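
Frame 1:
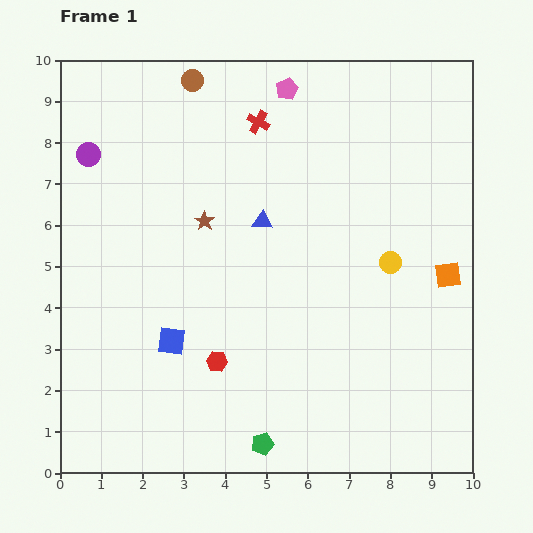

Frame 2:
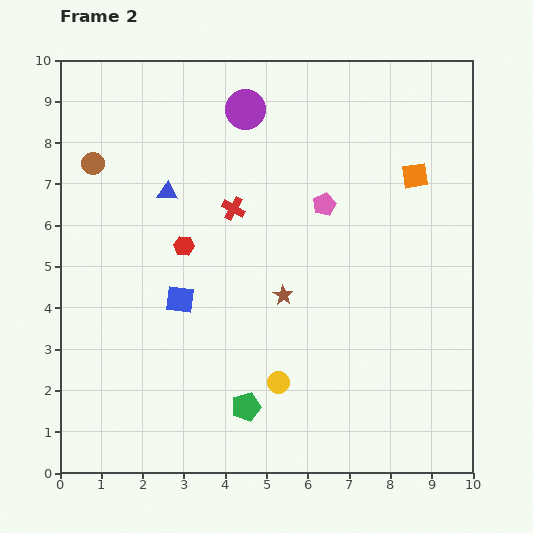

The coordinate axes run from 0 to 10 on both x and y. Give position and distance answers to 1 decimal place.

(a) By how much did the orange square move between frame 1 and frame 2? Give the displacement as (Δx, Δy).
(-0.8, 2.4)

The orange square was at (9.4, 4.8) in frame 1 and (8.6, 7.2) in frame 2.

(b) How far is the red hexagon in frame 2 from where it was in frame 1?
2.9

The red hexagon moved from (3.8, 2.7) to (3.0, 5.5), a distance of √(0.8² + 2.8²) ≈ 2.9.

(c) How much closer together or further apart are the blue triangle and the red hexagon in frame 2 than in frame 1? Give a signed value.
-2.2

Distance in frame 1: 3.6. Distance in frame 2: 1.4.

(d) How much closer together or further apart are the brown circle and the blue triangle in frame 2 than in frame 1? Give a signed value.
-1.9

Distance in frame 1: 3.8. Distance in frame 2: 1.9.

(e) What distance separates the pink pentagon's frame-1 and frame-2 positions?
2.9

The pink pentagon moved from (5.5, 9.3) to (6.4, 6.5), a distance of √(0.9² + 2.8²) ≈ 2.9.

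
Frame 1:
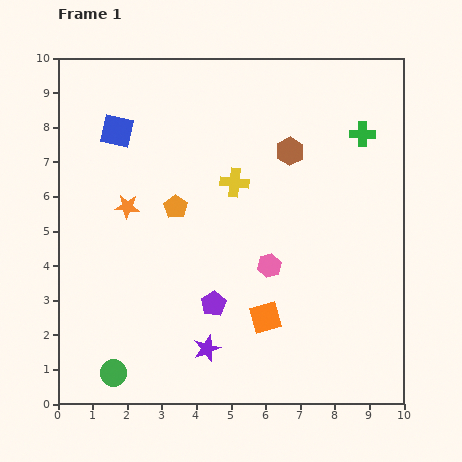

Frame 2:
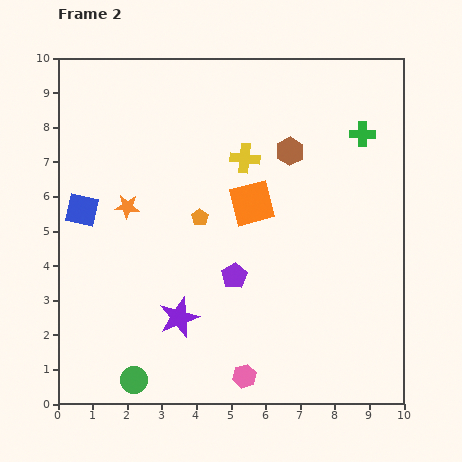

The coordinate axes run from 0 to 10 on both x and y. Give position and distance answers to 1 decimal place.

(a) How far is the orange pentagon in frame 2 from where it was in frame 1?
0.8

The orange pentagon moved from (3.4, 5.7) to (4.1, 5.4), a distance of √(0.7² + 0.3²) ≈ 0.8.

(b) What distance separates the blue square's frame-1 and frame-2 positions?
2.5

The blue square moved from (1.7, 7.9) to (0.7, 5.6), a distance of √(1.0² + 2.3²) ≈ 2.5.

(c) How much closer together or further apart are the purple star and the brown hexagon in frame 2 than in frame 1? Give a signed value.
-0.4

Distance in frame 1: 6.2. Distance in frame 2: 5.8.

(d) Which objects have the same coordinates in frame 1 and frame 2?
the green cross, the orange star, the brown hexagon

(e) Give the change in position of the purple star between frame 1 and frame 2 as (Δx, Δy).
(-0.8, 0.9)

The purple star was at (4.3, 1.6) in frame 1 and (3.5, 2.5) in frame 2.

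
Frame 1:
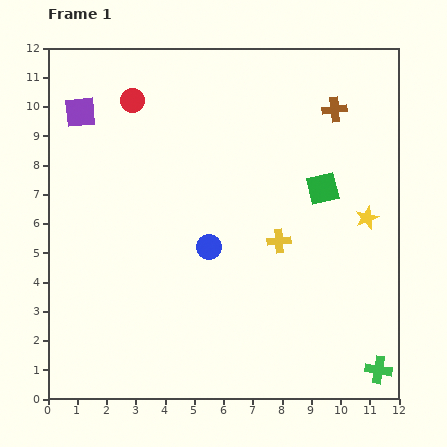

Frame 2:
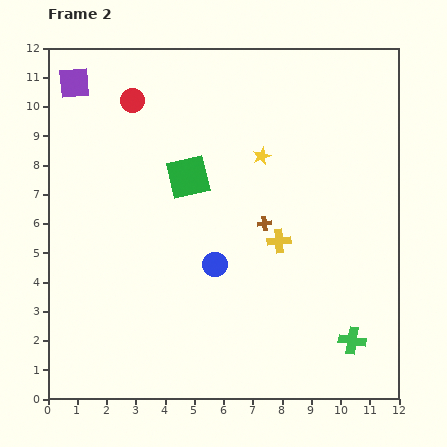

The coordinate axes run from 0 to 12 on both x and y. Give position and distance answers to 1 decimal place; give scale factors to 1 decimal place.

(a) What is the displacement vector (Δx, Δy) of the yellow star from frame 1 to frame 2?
(-3.6, 2.1)

The yellow star was at (10.9, 6.2) in frame 1 and (7.3, 8.3) in frame 2.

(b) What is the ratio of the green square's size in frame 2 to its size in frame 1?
1.3×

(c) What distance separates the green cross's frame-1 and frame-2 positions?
1.3

The green cross moved from (11.3, 1.0) to (10.4, 2.0), a distance of √(0.9² + 1.0²) ≈ 1.3.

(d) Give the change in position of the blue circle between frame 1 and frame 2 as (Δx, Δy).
(0.2, -0.6)

The blue circle was at (5.5, 5.2) in frame 1 and (5.7, 4.6) in frame 2.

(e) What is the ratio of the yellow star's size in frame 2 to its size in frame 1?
0.8×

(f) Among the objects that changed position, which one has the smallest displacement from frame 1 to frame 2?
the blue circle

(moved 0.6)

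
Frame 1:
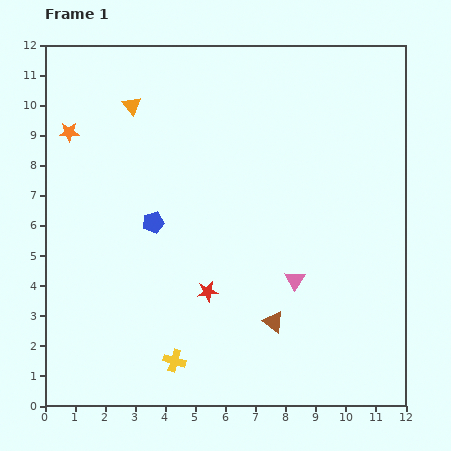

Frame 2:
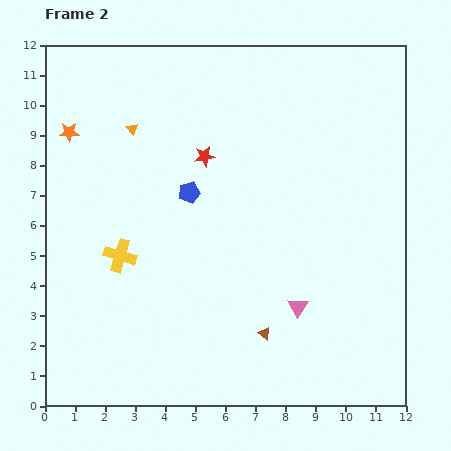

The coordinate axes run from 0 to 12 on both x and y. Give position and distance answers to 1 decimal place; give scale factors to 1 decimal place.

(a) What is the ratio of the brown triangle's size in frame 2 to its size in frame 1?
0.6×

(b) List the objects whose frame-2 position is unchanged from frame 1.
the orange star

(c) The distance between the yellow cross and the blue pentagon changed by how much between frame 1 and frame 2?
-1.6

Distance in frame 1: 4.7. Distance in frame 2: 3.1.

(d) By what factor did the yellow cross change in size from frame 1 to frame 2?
1.5×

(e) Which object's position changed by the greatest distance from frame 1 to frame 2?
the red star

(moved 4.5; next 3.9)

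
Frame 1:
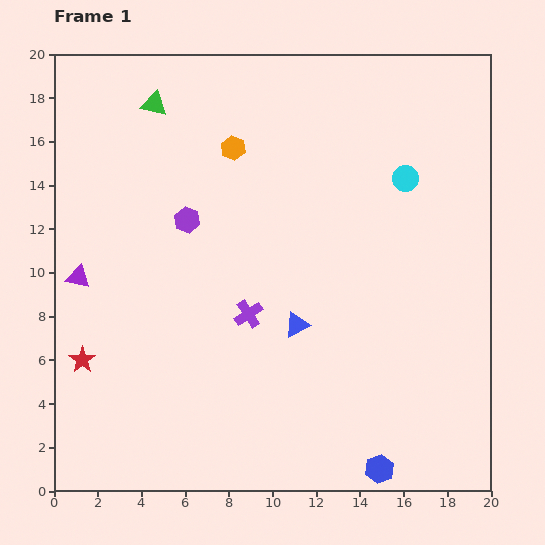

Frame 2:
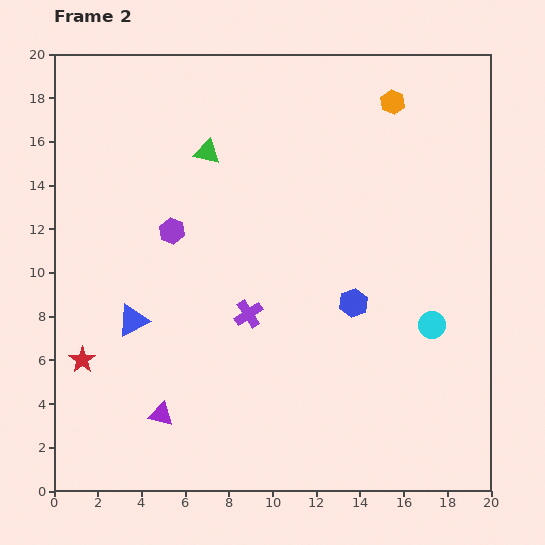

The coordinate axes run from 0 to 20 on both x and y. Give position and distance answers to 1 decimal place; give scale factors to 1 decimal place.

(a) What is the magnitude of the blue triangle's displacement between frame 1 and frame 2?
7.5

The blue triangle moved from (11.1, 7.6) to (3.6, 7.8), a distance of √(7.5² + 0.2²) ≈ 7.5.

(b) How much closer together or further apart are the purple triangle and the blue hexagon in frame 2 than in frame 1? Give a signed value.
-6.2

Distance in frame 1: 16.4. Distance in frame 2: 10.2.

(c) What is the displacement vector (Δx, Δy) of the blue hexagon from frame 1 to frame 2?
(-1.2, 7.6)

The blue hexagon was at (14.9, 1.0) in frame 1 and (13.7, 8.6) in frame 2.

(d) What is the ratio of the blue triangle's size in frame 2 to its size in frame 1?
1.3×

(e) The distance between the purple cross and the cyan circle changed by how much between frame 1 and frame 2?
-1.1

Distance in frame 1: 9.5. Distance in frame 2: 8.4.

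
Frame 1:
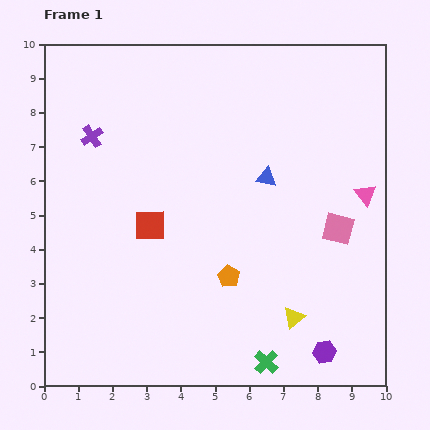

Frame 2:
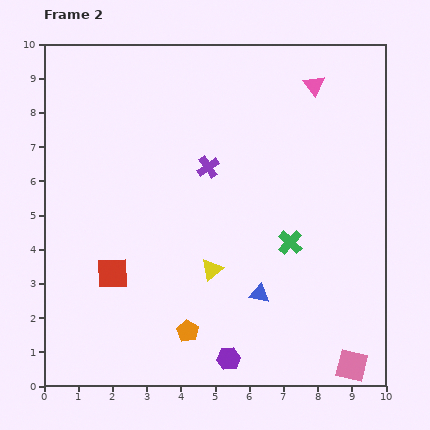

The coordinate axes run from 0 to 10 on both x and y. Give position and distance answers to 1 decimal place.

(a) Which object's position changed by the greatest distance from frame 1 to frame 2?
the pink square

(moved 4.0; next 3.6)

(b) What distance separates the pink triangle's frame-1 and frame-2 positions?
3.5

The pink triangle moved from (9.4, 5.6) to (7.9, 8.8), a distance of √(1.5² + 3.2²) ≈ 3.5.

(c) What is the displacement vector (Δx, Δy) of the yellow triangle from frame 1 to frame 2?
(-2.4, 1.4)

The yellow triangle was at (7.3, 2.0) in frame 1 and (4.9, 3.4) in frame 2.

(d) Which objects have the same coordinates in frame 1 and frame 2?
none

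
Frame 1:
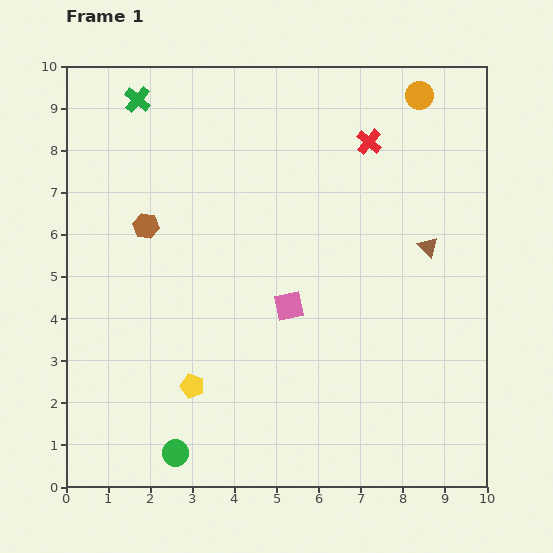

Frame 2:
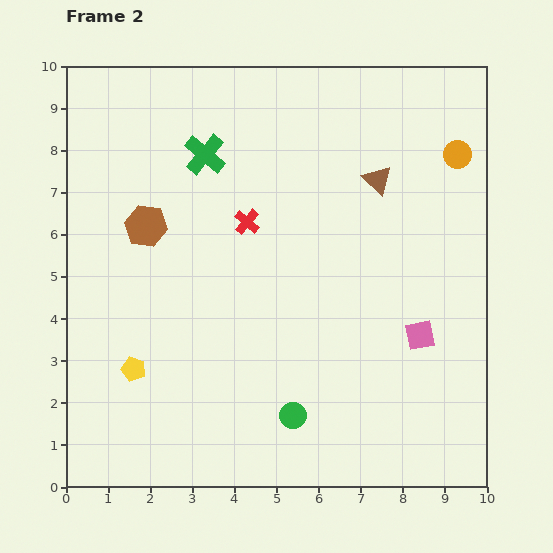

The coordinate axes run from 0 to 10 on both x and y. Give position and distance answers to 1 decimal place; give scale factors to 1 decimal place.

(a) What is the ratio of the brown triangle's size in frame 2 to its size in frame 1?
1.4×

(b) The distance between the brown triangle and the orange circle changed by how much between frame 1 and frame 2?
-1.6

Distance in frame 1: 3.6. Distance in frame 2: 2.0.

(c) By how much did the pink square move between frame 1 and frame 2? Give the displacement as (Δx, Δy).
(3.1, -0.7)

The pink square was at (5.3, 4.3) in frame 1 and (8.4, 3.6) in frame 2.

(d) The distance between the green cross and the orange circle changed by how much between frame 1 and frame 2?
-0.7

Distance in frame 1: 6.7. Distance in frame 2: 6.0.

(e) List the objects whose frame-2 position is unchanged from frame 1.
the brown hexagon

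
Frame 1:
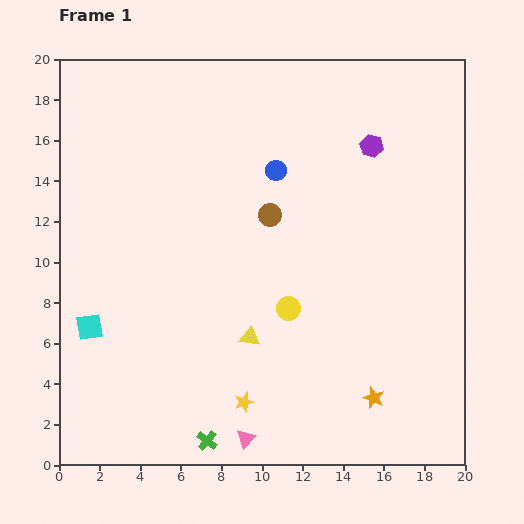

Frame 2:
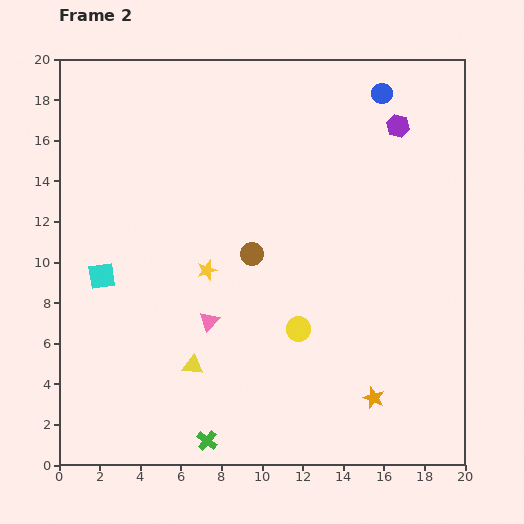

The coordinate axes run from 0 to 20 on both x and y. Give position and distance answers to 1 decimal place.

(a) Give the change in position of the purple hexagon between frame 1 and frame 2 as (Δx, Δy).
(1.3, 1.0)

The purple hexagon was at (15.4, 15.7) in frame 1 and (16.7, 16.7) in frame 2.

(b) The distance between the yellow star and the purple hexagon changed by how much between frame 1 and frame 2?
-2.3

Distance in frame 1: 14.1. Distance in frame 2: 11.8.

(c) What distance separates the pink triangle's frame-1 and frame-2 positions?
6.1

The pink triangle moved from (9.2, 1.3) to (7.4, 7.1), a distance of √(1.8² + 5.8²) ≈ 6.1.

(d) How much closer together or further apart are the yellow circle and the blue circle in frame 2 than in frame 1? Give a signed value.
+5.5

Distance in frame 1: 6.8. Distance in frame 2: 12.3.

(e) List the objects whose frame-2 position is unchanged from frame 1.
the orange star, the green cross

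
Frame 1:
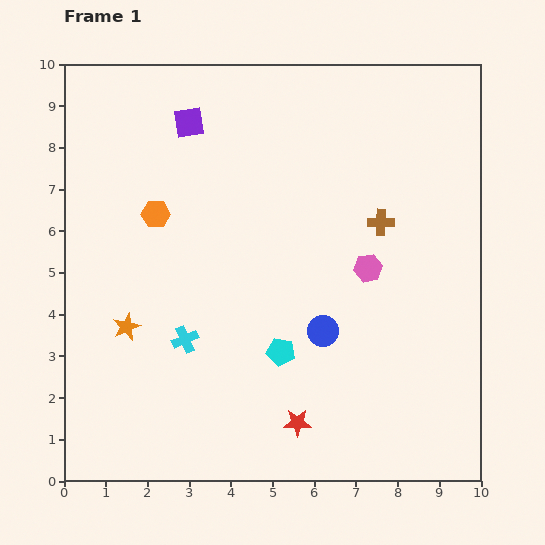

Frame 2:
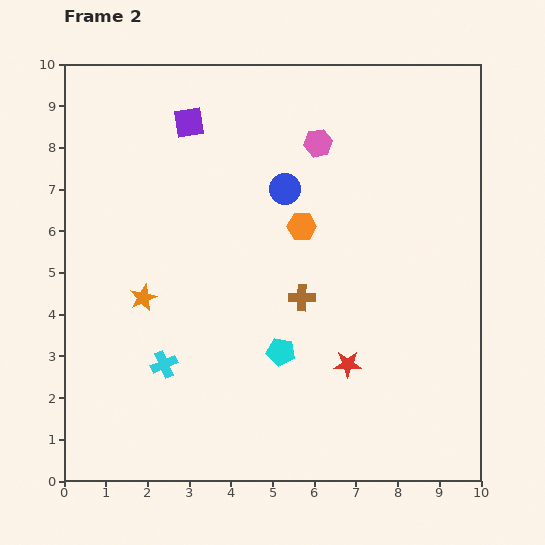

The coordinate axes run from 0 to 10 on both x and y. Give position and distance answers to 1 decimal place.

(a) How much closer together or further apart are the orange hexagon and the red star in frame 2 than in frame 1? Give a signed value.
-2.5

Distance in frame 1: 6.0. Distance in frame 2: 3.5.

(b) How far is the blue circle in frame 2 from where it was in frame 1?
3.5

The blue circle moved from (6.2, 3.6) to (5.3, 7.0), a distance of √(0.9² + 3.4²) ≈ 3.5.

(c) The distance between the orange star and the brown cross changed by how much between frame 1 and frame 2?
-2.8

Distance in frame 1: 6.6. Distance in frame 2: 3.8.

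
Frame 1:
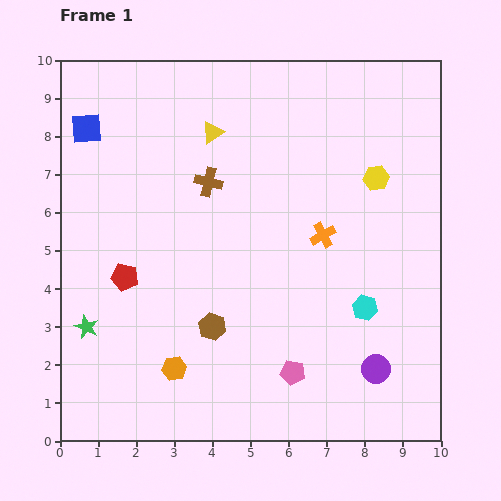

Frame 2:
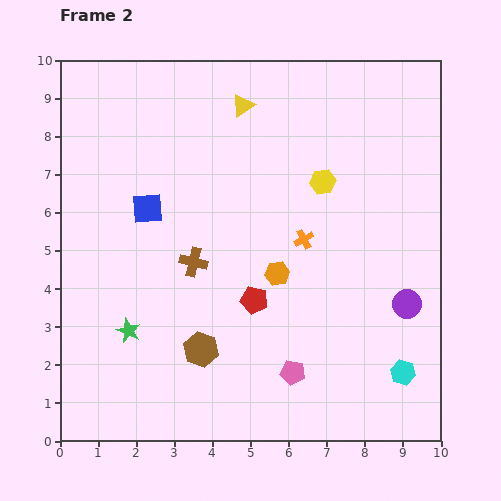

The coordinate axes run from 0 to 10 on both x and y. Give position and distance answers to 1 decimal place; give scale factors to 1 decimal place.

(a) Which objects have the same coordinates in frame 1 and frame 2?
the pink pentagon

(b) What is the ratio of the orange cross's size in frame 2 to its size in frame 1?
0.7×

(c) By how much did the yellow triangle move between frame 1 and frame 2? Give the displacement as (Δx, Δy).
(0.8, 0.7)

The yellow triangle was at (4.0, 8.1) in frame 1 and (4.8, 8.8) in frame 2.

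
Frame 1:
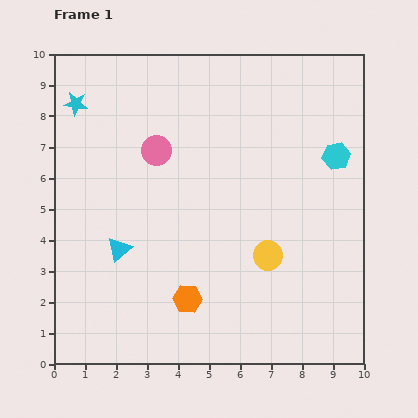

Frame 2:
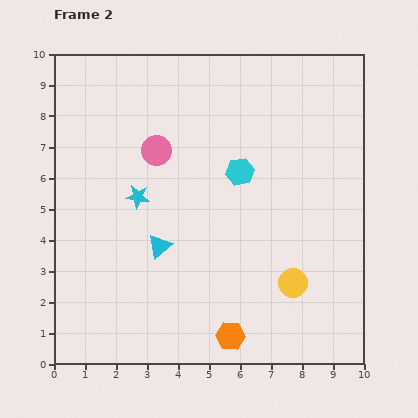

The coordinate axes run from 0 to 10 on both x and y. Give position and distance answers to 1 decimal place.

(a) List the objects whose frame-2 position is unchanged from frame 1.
the pink circle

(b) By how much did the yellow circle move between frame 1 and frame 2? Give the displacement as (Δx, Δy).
(0.8, -0.9)

The yellow circle was at (6.9, 3.5) in frame 1 and (7.7, 2.6) in frame 2.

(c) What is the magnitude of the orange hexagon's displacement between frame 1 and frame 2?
1.8

The orange hexagon moved from (4.3, 2.1) to (5.7, 0.9), a distance of √(1.4² + 1.2²) ≈ 1.8.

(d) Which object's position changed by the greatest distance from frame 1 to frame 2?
the cyan star

(moved 3.6; next 3.1)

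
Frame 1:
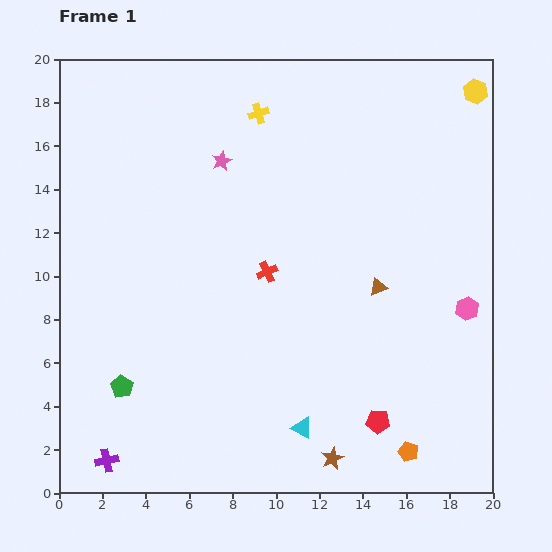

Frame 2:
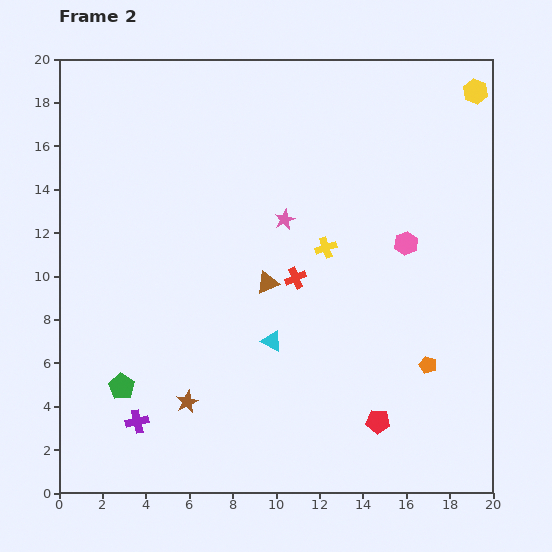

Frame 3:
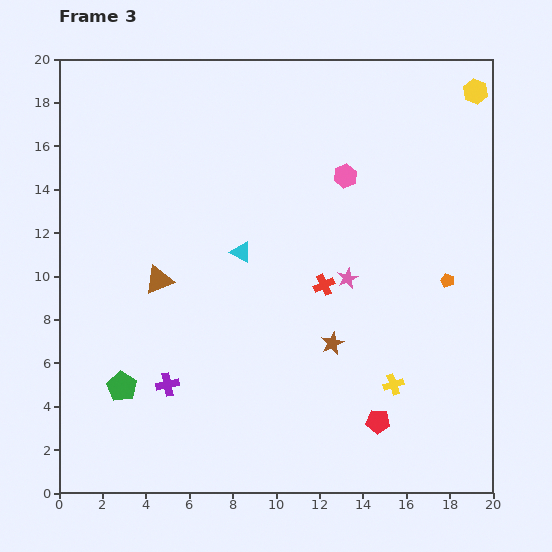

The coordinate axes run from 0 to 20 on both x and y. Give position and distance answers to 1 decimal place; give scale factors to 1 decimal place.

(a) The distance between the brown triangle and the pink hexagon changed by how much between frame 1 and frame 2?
+2.4

Distance in frame 1: 4.2. Distance in frame 2: 6.6.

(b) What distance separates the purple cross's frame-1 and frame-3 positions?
4.5

The purple cross moved from (2.2, 1.5) to (5.0, 5.0), a distance of √(2.8² + 3.5²) ≈ 4.5.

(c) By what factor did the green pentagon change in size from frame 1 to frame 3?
1.3×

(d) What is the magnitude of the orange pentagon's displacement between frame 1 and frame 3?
8.1

The orange pentagon moved from (16.1, 1.9) to (17.9, 9.8), a distance of √(1.8² + 7.9²) ≈ 8.1.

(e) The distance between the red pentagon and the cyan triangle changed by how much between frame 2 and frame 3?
+3.9

Distance in frame 2: 6.1. Distance in frame 3: 10.0.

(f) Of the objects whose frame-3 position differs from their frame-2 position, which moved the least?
the red cross

(moved 1.3)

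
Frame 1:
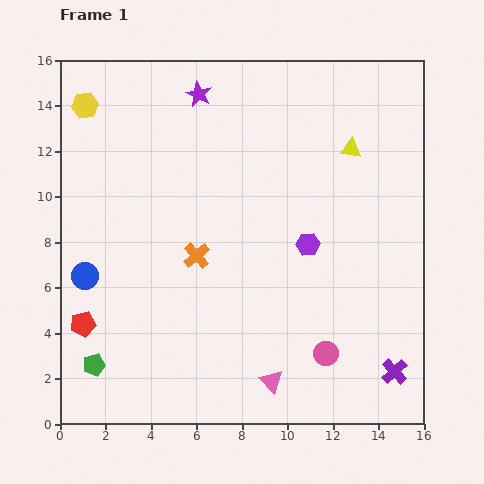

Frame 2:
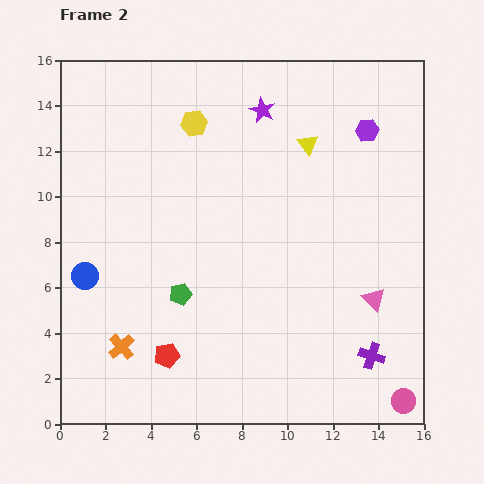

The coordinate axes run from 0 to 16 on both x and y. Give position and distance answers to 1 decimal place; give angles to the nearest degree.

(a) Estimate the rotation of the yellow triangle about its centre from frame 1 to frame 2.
43° clockwise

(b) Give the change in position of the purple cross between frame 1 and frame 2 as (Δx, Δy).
(-1.0, 0.7)

The purple cross was at (14.7, 2.3) in frame 1 and (13.7, 3.0) in frame 2.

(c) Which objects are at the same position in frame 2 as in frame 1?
the blue circle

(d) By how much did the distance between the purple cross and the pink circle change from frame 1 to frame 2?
-0.7

Distance in frame 1: 3.1. Distance in frame 2: 2.4.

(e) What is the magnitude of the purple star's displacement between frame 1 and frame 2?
2.9

The purple star moved from (6.1, 14.5) to (8.9, 13.8), a distance of √(2.8² + 0.7²) ≈ 2.9.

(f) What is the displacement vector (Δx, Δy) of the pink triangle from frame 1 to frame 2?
(4.5, 3.6)

The pink triangle was at (9.3, 1.9) in frame 1 and (13.8, 5.5) in frame 2.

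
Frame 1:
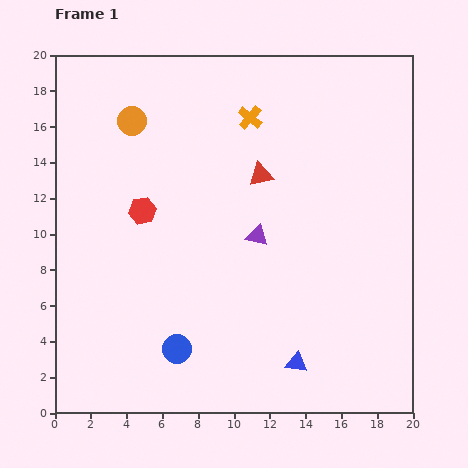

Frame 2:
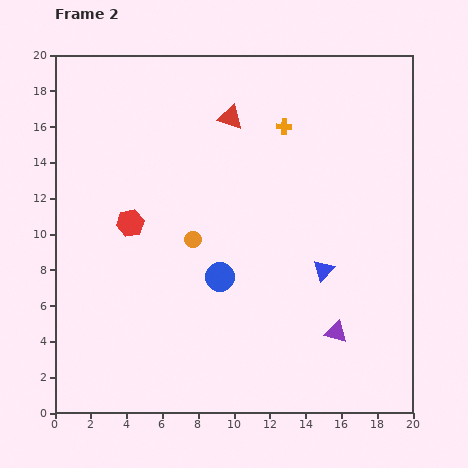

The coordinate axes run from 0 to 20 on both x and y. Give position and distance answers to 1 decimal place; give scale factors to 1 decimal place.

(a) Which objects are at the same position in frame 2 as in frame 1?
none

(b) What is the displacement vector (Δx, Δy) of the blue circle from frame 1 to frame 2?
(2.4, 4.0)

The blue circle was at (6.8, 3.6) in frame 1 and (9.2, 7.6) in frame 2.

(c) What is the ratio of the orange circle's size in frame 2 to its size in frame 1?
0.6×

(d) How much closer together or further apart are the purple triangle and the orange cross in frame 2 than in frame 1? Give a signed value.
+5.3

Distance in frame 1: 6.6. Distance in frame 2: 11.9.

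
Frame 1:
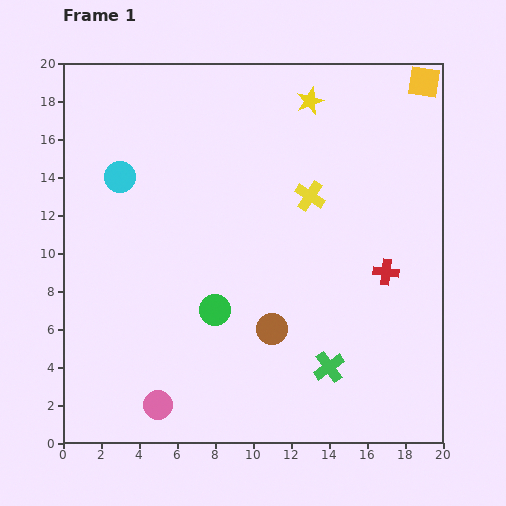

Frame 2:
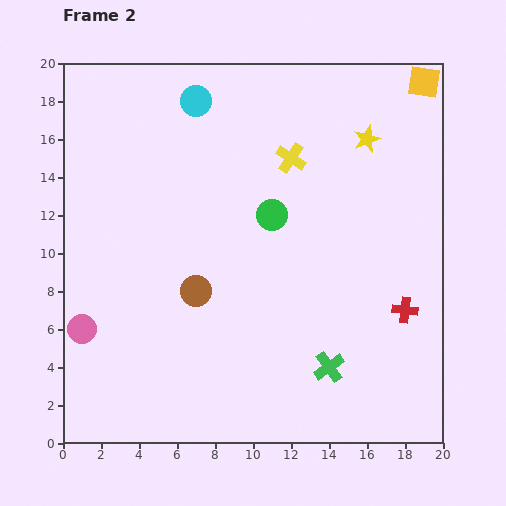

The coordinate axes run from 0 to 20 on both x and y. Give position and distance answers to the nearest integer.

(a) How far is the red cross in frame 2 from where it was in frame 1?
2

The red cross moved from (17, 9) to (18, 7), a distance of √(1² + 2²) ≈ 2.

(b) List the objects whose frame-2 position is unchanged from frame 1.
the green cross, the yellow square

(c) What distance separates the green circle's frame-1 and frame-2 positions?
6

The green circle moved from (8, 7) to (11, 12), a distance of √(3² + 5²) ≈ 6.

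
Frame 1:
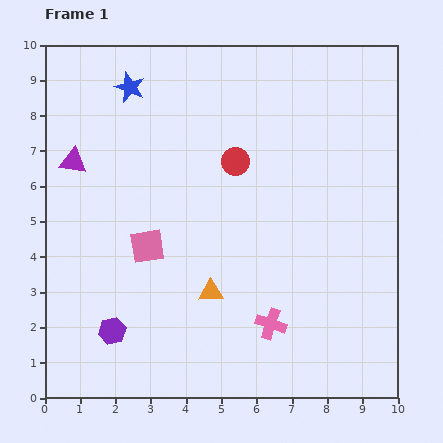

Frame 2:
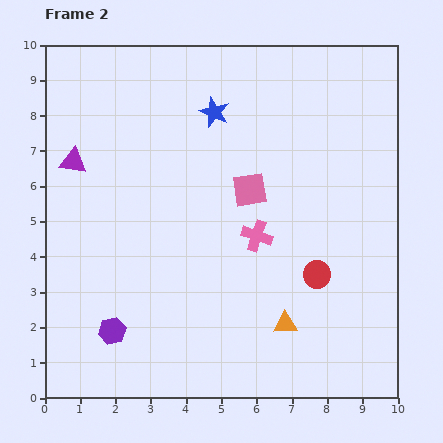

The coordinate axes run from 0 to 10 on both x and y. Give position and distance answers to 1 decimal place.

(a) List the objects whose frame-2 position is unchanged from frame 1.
the purple triangle, the purple hexagon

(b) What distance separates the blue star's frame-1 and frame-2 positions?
2.5

The blue star moved from (2.4, 8.8) to (4.8, 8.1), a distance of √(2.4² + 0.7²) ≈ 2.5.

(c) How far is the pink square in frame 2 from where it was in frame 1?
3.3

The pink square moved from (2.9, 4.3) to (5.8, 5.9), a distance of √(2.9² + 1.6²) ≈ 3.3.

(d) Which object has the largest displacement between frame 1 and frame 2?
the red circle

(moved 3.9; next 3.3)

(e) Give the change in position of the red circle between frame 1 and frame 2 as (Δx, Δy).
(2.3, -3.2)

The red circle was at (5.4, 6.7) in frame 1 and (7.7, 3.5) in frame 2.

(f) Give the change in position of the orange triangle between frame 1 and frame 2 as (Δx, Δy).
(2.1, -0.9)

The orange triangle was at (4.7, 3.0) in frame 1 and (6.8, 2.1) in frame 2.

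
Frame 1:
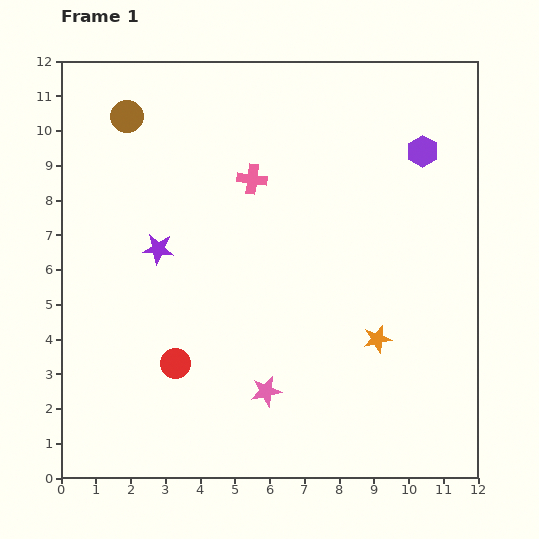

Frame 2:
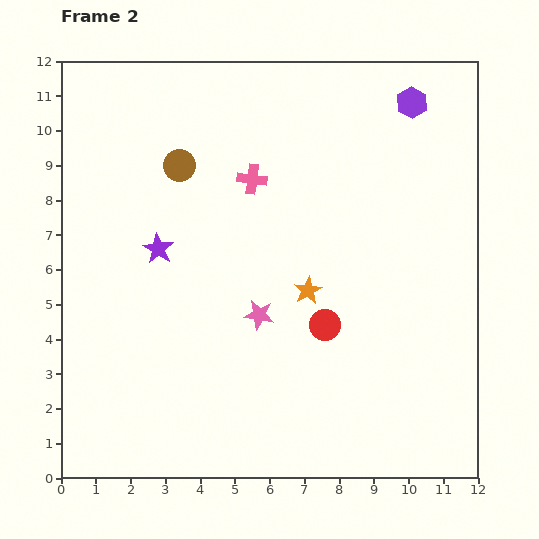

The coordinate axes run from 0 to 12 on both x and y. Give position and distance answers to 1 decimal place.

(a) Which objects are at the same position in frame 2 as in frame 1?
the purple star, the pink cross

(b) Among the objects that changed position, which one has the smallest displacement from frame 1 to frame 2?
the purple hexagon

(moved 1.4)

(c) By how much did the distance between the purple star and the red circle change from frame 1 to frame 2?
+2.0

Distance in frame 1: 3.3. Distance in frame 2: 5.3.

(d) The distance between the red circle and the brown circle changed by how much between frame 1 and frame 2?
-1.0

Distance in frame 1: 7.2. Distance in frame 2: 6.2.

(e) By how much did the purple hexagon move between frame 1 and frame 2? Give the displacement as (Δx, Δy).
(-0.3, 1.4)

The purple hexagon was at (10.4, 9.4) in frame 1 and (10.1, 10.8) in frame 2.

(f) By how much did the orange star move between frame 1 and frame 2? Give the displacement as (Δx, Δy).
(-2.0, 1.4)

The orange star was at (9.1, 4.0) in frame 1 and (7.1, 5.4) in frame 2.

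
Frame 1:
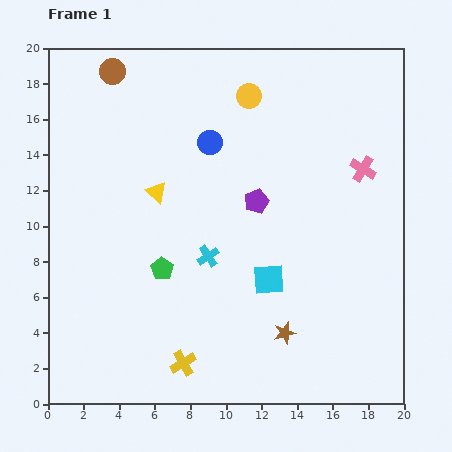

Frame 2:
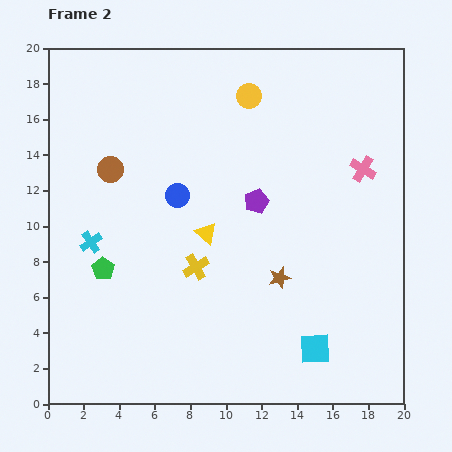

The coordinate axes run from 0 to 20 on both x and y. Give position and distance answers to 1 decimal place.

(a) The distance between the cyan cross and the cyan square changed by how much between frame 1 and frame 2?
+10.4

Distance in frame 1: 3.6. Distance in frame 2: 14.0.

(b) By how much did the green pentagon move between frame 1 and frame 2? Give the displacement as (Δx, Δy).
(-3.3, 0.0)

The green pentagon was at (6.4, 7.6) in frame 1 and (3.1, 7.6) in frame 2.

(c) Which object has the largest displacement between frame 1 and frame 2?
the cyan cross

(moved 6.6; next 5.5)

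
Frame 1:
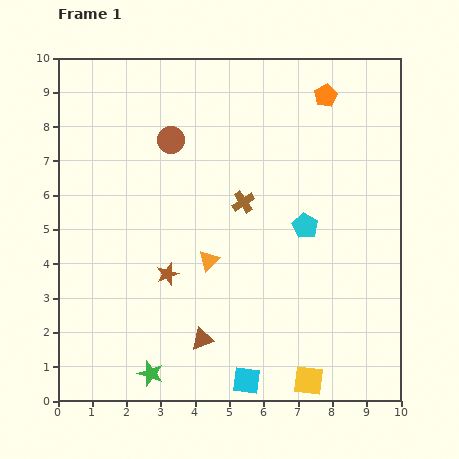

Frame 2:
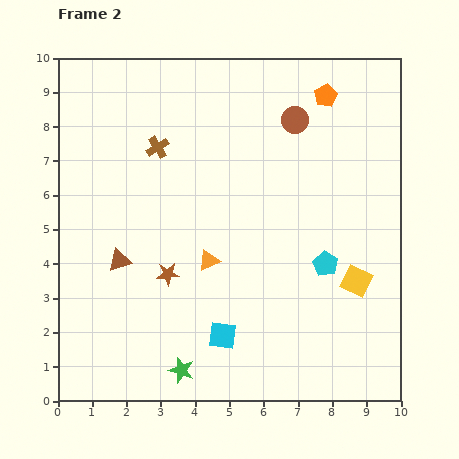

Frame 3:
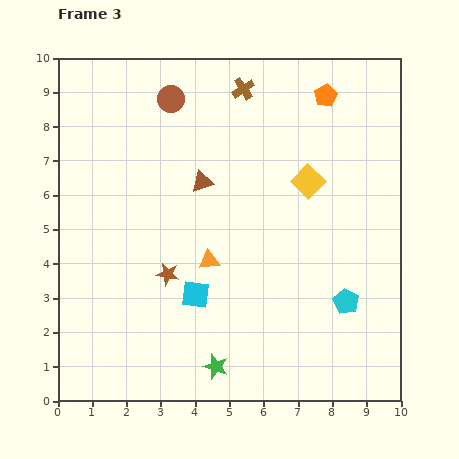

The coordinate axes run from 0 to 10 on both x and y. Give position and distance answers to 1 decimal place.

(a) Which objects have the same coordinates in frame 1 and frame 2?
the orange pentagon, the orange triangle, the brown star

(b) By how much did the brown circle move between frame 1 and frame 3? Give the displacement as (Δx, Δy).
(0.0, 1.2)

The brown circle was at (3.3, 7.6) in frame 1 and (3.3, 8.8) in frame 3.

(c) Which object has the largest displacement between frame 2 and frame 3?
the brown circle

(moved 3.6; next 3.3)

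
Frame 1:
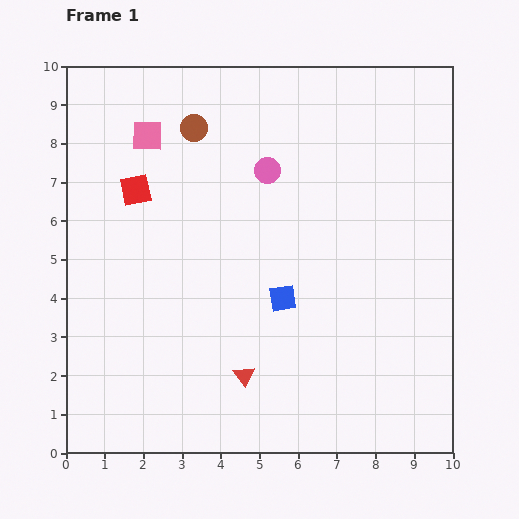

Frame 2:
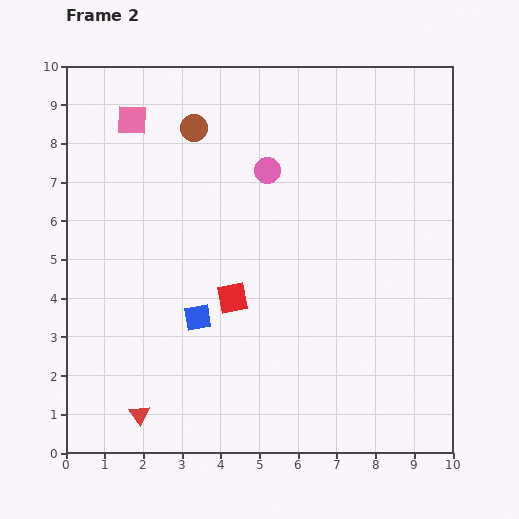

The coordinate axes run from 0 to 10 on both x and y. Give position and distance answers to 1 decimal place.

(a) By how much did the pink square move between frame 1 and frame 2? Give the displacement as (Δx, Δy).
(-0.4, 0.4)

The pink square was at (2.1, 8.2) in frame 1 and (1.7, 8.6) in frame 2.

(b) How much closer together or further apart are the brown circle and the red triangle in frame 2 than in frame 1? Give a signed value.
+1.0

Distance in frame 1: 6.5. Distance in frame 2: 7.5.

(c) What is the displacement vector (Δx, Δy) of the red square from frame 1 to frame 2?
(2.5, -2.8)

The red square was at (1.8, 6.8) in frame 1 and (4.3, 4.0) in frame 2.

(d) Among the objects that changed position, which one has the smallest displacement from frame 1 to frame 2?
the pink square

(moved 0.6)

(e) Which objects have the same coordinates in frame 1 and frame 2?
the pink circle, the brown circle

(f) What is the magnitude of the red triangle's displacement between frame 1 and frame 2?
2.9

The red triangle moved from (4.6, 2.0) to (1.9, 1.0), a distance of √(2.7² + 1.0²) ≈ 2.9.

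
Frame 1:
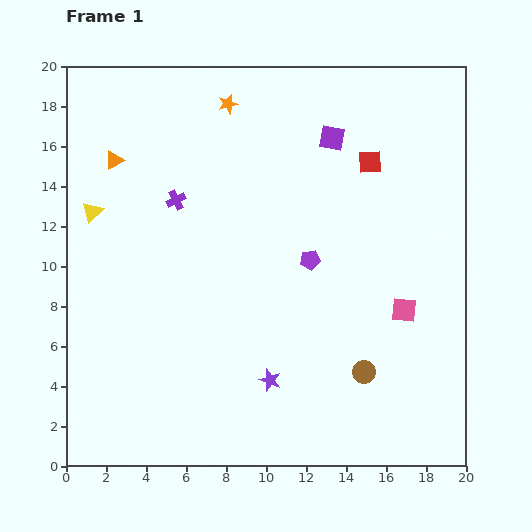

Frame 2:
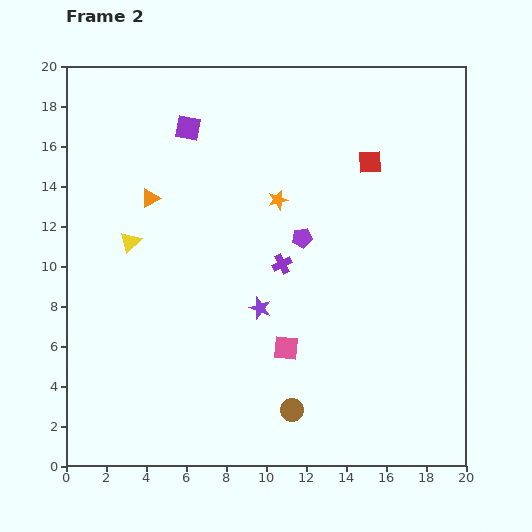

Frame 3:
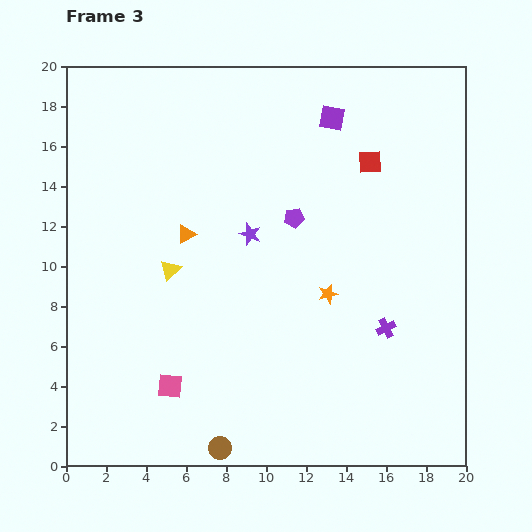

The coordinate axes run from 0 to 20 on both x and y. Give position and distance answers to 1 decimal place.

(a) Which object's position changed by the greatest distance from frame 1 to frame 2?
the purple square

(moved 7.2; next 6.2)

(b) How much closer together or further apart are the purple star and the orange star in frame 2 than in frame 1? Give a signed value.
-8.5

Distance in frame 1: 14.0. Distance in frame 2: 5.5.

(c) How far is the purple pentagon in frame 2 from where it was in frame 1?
1.2

The purple pentagon moved from (12.2, 10.3) to (11.8, 11.4), a distance of √(0.4² + 1.1²) ≈ 1.2.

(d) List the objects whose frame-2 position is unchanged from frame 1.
the red square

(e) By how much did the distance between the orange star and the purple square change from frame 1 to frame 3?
+3.3

Distance in frame 1: 5.5. Distance in frame 3: 8.8.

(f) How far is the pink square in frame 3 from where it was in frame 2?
6.1

The pink square moved from (11.0, 5.9) to (5.2, 4.0), a distance of √(5.8² + 1.9²) ≈ 6.1.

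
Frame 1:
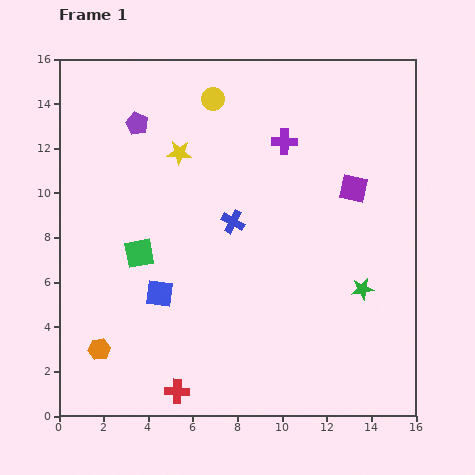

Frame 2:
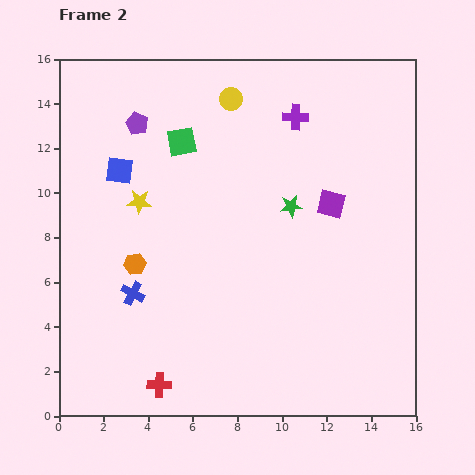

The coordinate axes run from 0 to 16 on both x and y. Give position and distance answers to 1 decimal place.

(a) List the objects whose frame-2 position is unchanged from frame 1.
the purple pentagon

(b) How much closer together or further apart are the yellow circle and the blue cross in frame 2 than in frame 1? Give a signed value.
+4.1

Distance in frame 1: 5.6. Distance in frame 2: 9.7.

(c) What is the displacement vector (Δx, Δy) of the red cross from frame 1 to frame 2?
(-0.8, 0.3)

The red cross was at (5.3, 1.1) in frame 1 and (4.5, 1.4) in frame 2.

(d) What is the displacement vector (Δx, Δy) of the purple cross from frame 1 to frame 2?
(0.5, 1.1)

The purple cross was at (10.1, 12.3) in frame 1 and (10.6, 13.4) in frame 2.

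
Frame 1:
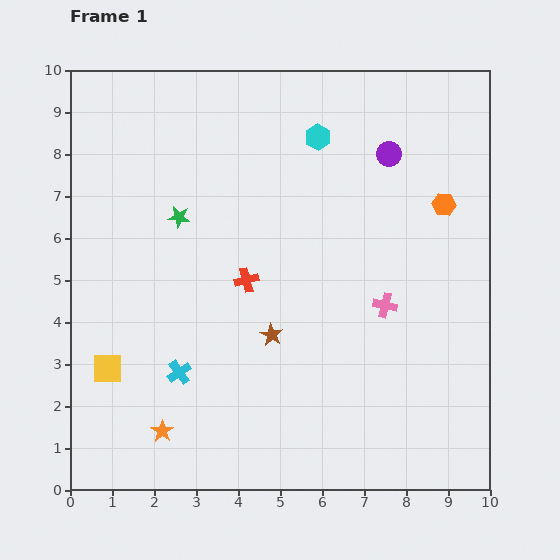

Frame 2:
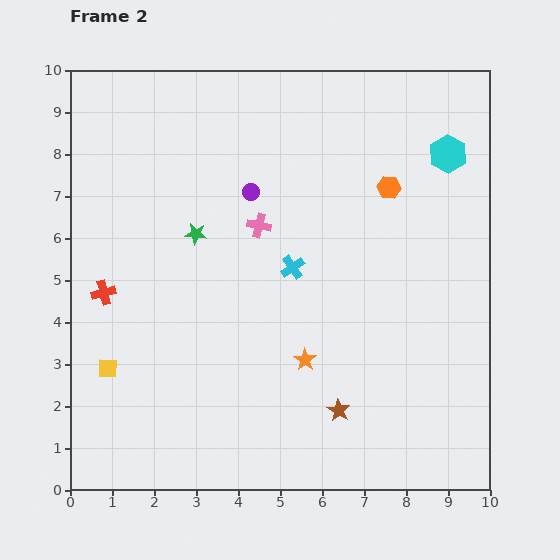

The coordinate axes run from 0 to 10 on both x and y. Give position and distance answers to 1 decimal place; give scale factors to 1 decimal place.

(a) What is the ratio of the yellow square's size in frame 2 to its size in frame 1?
0.6×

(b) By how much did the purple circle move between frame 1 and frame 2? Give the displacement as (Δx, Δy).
(-3.3, -0.9)

The purple circle was at (7.6, 8.0) in frame 1 and (4.3, 7.1) in frame 2.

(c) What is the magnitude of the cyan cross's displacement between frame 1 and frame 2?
3.7

The cyan cross moved from (2.6, 2.8) to (5.3, 5.3), a distance of √(2.7² + 2.5²) ≈ 3.7.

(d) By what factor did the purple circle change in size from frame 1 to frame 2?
0.7×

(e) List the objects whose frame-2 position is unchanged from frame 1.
the yellow square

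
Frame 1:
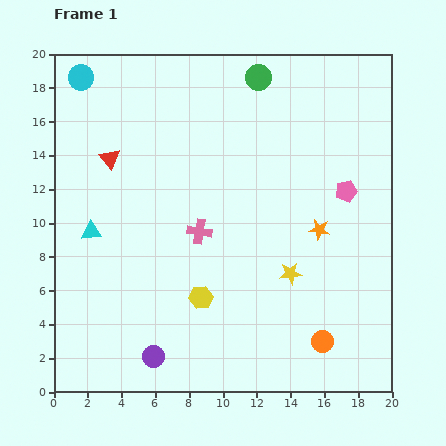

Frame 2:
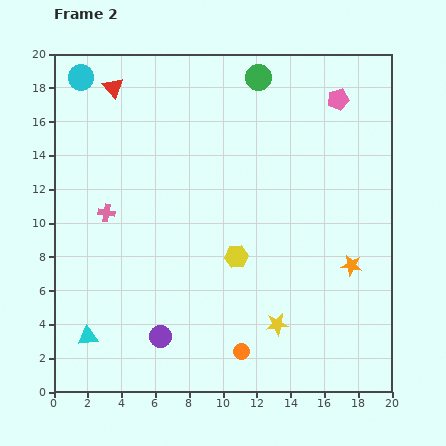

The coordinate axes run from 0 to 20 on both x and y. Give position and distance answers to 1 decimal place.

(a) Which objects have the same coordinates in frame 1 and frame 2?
the cyan circle, the green circle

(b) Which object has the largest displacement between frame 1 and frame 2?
the cyan triangle

(moved 6.2; next 5.6)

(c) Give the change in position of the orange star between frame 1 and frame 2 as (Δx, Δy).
(1.9, -2.1)

The orange star was at (15.7, 9.6) in frame 1 and (17.6, 7.5) in frame 2.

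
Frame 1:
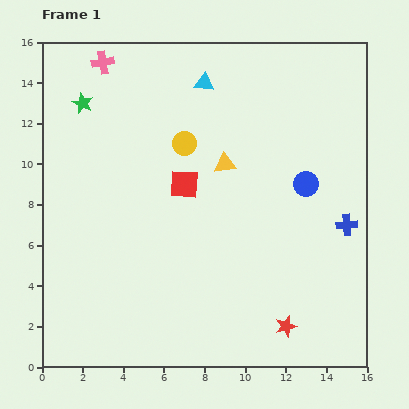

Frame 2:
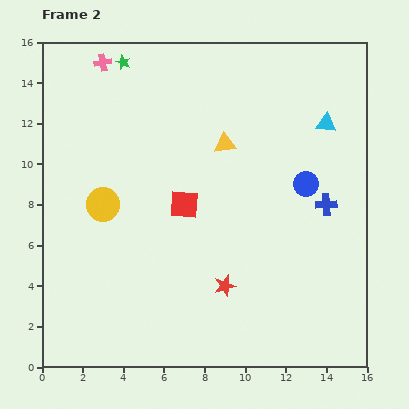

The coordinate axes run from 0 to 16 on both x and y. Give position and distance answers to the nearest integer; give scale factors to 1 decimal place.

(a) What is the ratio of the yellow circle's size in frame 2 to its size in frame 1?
1.4×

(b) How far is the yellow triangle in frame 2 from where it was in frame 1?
1

The yellow triangle moved from (9, 10) to (9, 11), a distance of √(0² + 1²) ≈ 1.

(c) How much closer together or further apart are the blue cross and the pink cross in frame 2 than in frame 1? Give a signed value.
-1

Distance in frame 1: 14. Distance in frame 2: 13.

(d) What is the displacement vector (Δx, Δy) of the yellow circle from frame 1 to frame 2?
(-4, -3)

The yellow circle was at (7, 11) in frame 1 and (3, 8) in frame 2.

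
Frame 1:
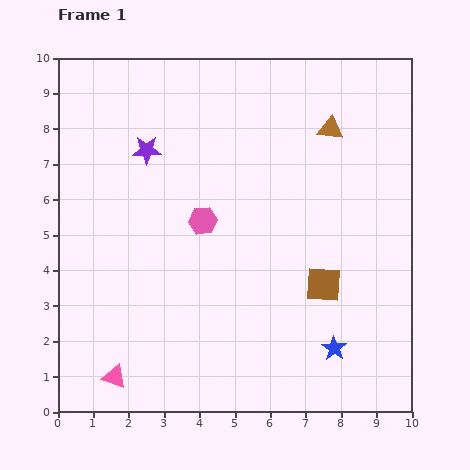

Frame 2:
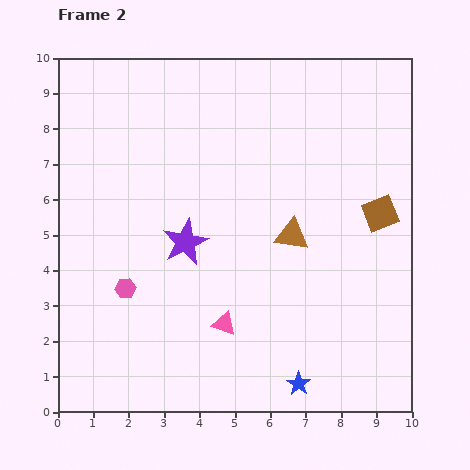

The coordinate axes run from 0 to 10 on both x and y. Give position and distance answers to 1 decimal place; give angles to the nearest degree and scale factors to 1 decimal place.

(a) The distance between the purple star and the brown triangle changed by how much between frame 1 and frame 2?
-2.2

Distance in frame 1: 5.2. Distance in frame 2: 3.0.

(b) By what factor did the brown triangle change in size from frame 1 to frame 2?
1.4×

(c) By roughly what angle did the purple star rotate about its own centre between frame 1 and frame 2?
26° counter-clockwise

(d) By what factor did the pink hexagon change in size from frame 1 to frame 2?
0.7×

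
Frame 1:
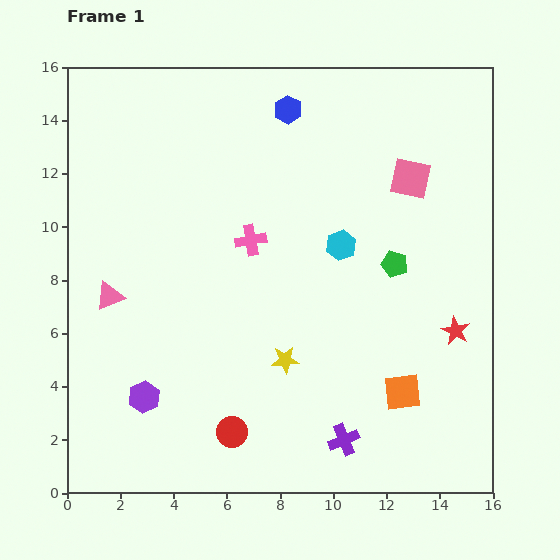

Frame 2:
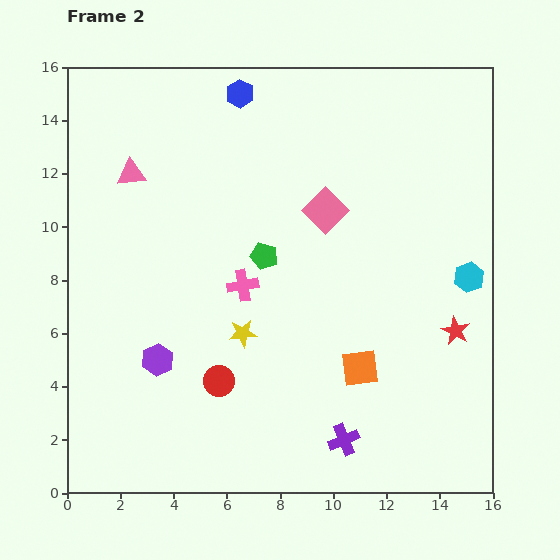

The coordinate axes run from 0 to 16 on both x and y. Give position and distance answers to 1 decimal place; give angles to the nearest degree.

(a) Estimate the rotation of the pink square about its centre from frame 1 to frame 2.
33° clockwise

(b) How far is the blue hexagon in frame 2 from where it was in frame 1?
1.9

The blue hexagon moved from (8.3, 14.4) to (6.5, 15.0), a distance of √(1.8² + 0.6²) ≈ 1.9.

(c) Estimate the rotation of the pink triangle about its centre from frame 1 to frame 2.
17° clockwise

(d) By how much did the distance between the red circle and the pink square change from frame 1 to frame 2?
-4.1

Distance in frame 1: 11.6. Distance in frame 2: 7.5.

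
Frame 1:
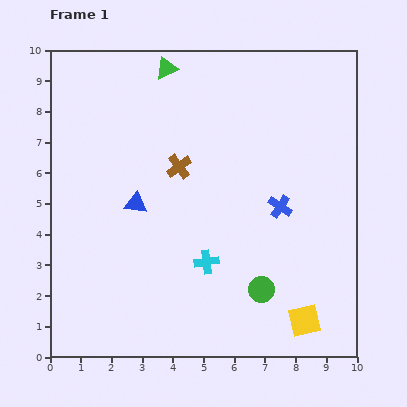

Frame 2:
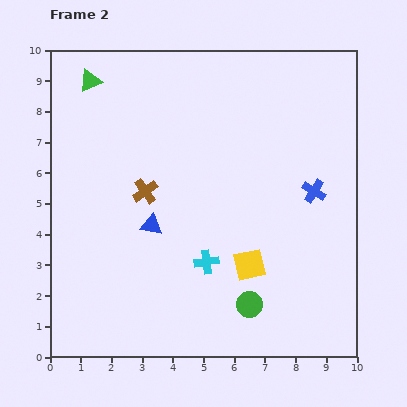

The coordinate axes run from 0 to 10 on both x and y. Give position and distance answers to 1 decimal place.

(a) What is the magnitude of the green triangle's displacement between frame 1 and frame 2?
2.5

The green triangle moved from (3.8, 9.4) to (1.3, 9.0), a distance of √(2.5² + 0.4²) ≈ 2.5.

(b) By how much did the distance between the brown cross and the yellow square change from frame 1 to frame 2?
-2.3

Distance in frame 1: 6.5. Distance in frame 2: 4.2.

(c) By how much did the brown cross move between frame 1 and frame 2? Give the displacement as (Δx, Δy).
(-1.1, -0.8)

The brown cross was at (4.2, 6.2) in frame 1 and (3.1, 5.4) in frame 2.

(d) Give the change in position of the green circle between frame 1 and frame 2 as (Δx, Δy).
(-0.4, -0.5)

The green circle was at (6.9, 2.2) in frame 1 and (6.5, 1.7) in frame 2.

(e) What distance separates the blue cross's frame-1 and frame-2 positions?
1.2

The blue cross moved from (7.5, 4.9) to (8.6, 5.4), a distance of √(1.1² + 0.5²) ≈ 1.2.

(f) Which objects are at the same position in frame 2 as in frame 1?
the cyan cross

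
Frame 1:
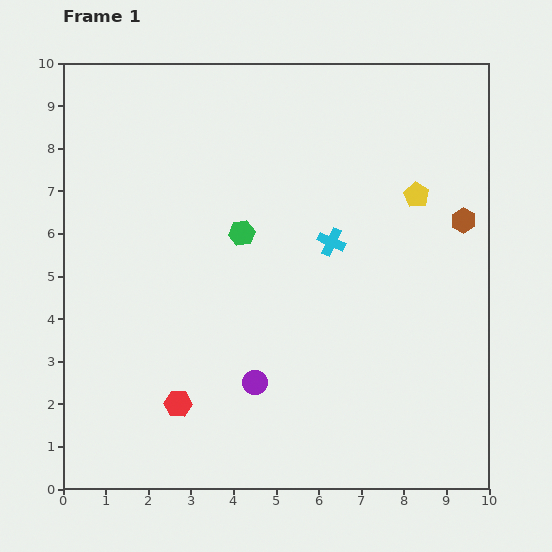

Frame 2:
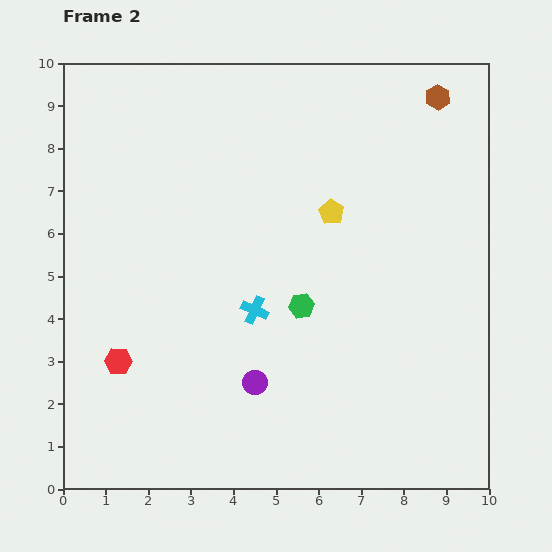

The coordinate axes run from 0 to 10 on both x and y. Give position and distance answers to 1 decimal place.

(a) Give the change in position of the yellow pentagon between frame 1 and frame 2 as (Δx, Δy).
(-2.0, -0.4)

The yellow pentagon was at (8.3, 6.9) in frame 1 and (6.3, 6.5) in frame 2.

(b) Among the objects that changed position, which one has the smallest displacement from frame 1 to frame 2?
the red hexagon

(moved 1.7)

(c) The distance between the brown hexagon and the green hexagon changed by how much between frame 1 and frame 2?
+0.7

Distance in frame 1: 5.2. Distance in frame 2: 5.9.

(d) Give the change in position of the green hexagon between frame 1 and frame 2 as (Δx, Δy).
(1.4, -1.7)

The green hexagon was at (4.2, 6.0) in frame 1 and (5.6, 4.3) in frame 2.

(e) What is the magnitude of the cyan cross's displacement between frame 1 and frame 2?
2.4

The cyan cross moved from (6.3, 5.8) to (4.5, 4.2), a distance of √(1.8² + 1.6²) ≈ 2.4.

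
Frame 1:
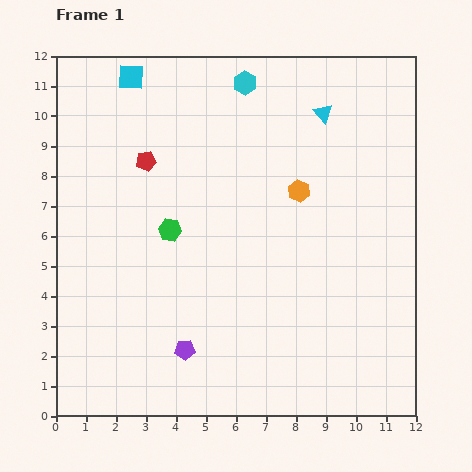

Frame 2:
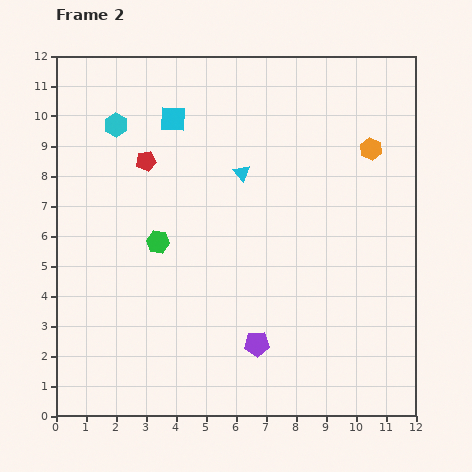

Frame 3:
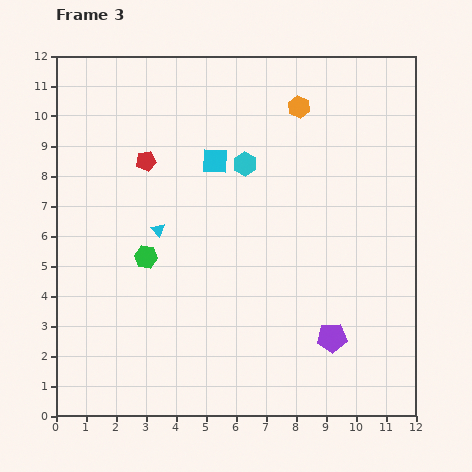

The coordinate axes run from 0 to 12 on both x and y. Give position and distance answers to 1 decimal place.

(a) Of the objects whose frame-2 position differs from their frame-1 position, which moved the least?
the green hexagon

(moved 0.6)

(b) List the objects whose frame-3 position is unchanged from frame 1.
the red pentagon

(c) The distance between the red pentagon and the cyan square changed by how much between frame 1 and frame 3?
-0.5

Distance in frame 1: 2.8. Distance in frame 3: 2.3.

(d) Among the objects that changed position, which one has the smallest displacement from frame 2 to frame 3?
the green hexagon

(moved 0.6)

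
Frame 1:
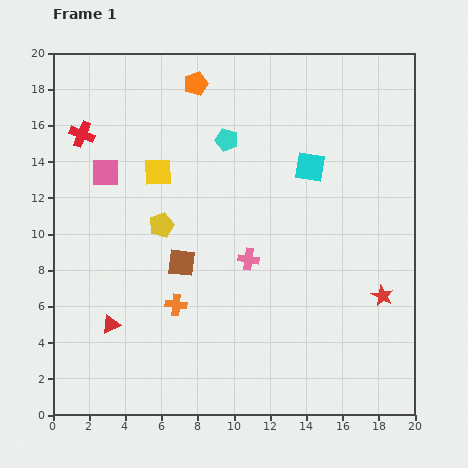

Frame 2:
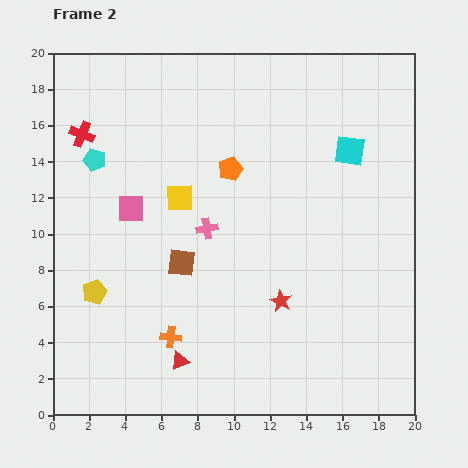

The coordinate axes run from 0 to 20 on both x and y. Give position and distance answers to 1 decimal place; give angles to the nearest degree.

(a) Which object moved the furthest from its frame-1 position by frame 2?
the cyan pentagon

(moved 7.4; next 5.6)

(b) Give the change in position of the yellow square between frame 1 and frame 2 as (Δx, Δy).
(1.2, -1.4)

The yellow square was at (5.8, 13.4) in frame 1 and (7.0, 12.0) in frame 2.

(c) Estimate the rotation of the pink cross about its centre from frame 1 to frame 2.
18° counter-clockwise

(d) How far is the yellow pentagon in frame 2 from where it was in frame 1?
5.2

The yellow pentagon moved from (6.0, 10.5) to (2.3, 6.8), a distance of √(3.7² + 3.7²) ≈ 5.2.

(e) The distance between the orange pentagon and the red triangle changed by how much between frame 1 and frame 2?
-3.1

Distance in frame 1: 14.1. Distance in frame 2: 11.0.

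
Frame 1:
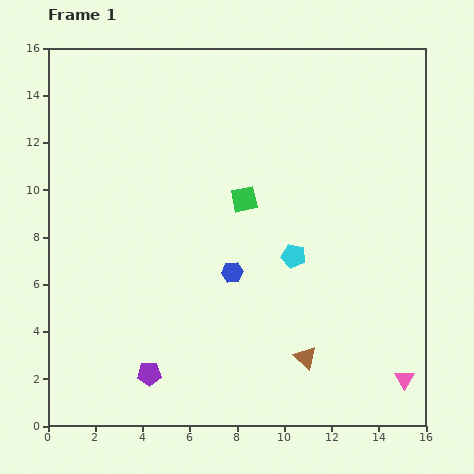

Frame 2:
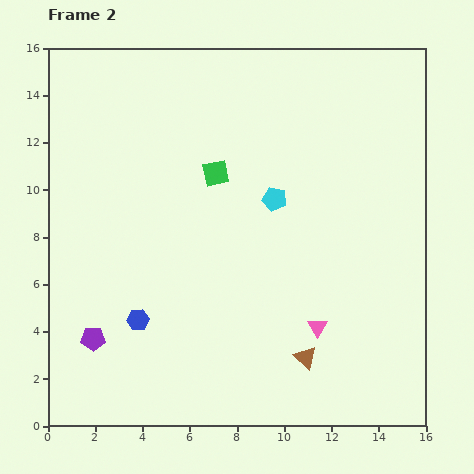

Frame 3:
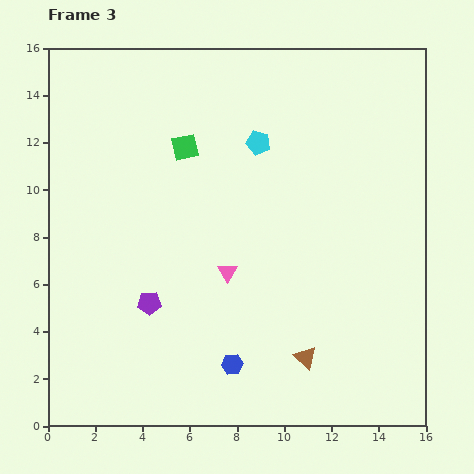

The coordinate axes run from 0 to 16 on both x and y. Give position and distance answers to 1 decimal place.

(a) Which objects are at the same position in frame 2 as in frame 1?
the brown triangle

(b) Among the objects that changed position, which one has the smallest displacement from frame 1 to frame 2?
the green square

(moved 1.6)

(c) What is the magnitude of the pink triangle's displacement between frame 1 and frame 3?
8.7

The pink triangle moved from (15.1, 2.0) to (7.6, 6.5), a distance of √(7.5² + 4.5²) ≈ 8.7.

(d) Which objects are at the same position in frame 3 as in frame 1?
the brown triangle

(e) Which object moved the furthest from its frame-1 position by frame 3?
the pink triangle

(moved 8.7; next 5.0)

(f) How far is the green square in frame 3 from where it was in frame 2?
1.7

The green square moved from (7.1, 10.7) to (5.8, 11.8), a distance of √(1.3² + 1.1²) ≈ 1.7.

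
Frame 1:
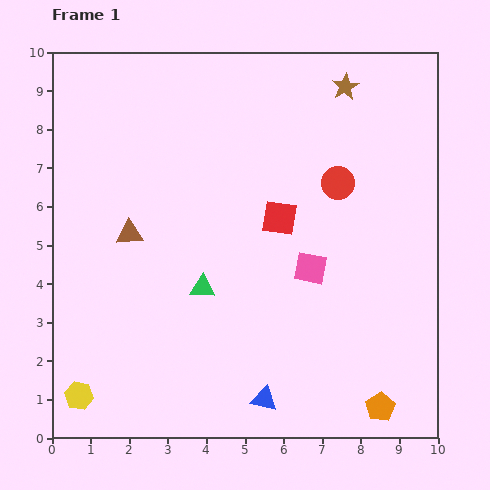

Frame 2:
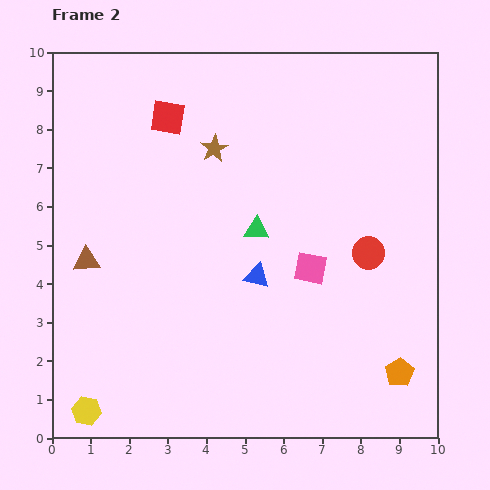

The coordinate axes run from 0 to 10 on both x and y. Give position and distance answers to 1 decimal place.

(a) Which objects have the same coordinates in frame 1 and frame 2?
the pink square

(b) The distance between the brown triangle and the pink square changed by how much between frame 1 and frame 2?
+1.0

Distance in frame 1: 4.8. Distance in frame 2: 5.8.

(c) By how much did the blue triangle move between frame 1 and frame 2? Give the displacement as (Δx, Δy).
(-0.2, 3.2)

The blue triangle was at (5.5, 1.0) in frame 1 and (5.3, 4.2) in frame 2.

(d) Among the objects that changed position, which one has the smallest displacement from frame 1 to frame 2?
the yellow hexagon

(moved 0.4)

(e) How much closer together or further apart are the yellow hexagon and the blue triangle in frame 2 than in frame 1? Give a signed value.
+0.8

Distance in frame 1: 4.8. Distance in frame 2: 5.6.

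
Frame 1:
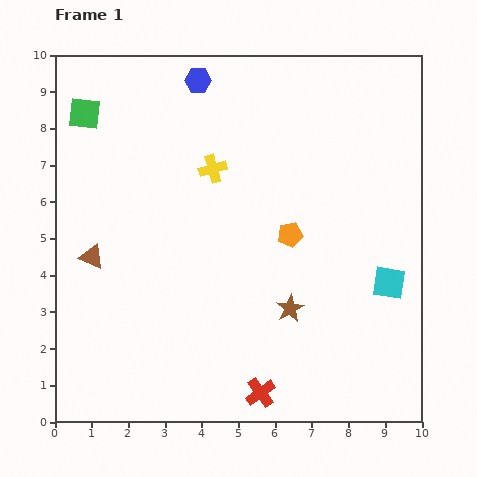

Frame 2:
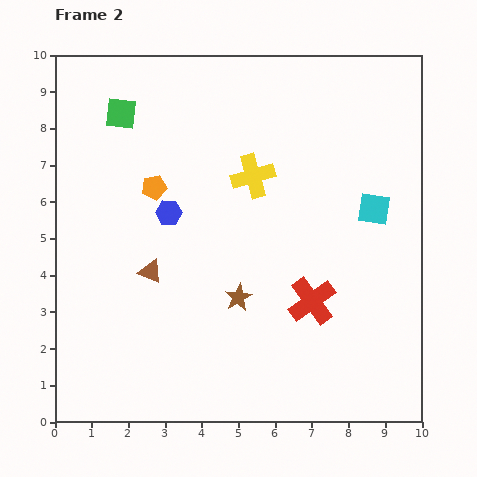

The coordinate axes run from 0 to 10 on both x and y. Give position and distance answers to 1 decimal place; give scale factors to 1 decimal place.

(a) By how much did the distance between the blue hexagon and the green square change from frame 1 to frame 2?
-0.2

Distance in frame 1: 3.2. Distance in frame 2: 3.0.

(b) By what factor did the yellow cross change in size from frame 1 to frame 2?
1.6×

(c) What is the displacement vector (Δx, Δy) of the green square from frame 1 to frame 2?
(1.0, 0.0)

The green square was at (0.8, 8.4) in frame 1 and (1.8, 8.4) in frame 2.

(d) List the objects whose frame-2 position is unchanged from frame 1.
none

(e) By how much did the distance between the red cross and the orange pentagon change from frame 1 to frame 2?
+0.9

Distance in frame 1: 4.4. Distance in frame 2: 5.3.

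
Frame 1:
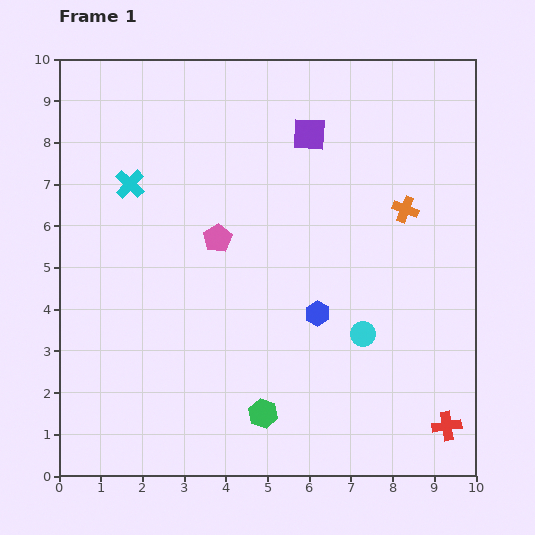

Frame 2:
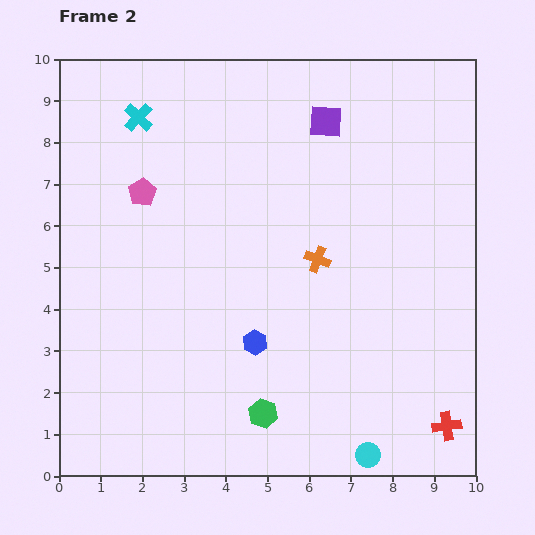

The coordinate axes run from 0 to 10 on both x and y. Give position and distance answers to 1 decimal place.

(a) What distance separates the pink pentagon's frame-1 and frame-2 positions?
2.1

The pink pentagon moved from (3.8, 5.7) to (2.0, 6.8), a distance of √(1.8² + 1.1²) ≈ 2.1.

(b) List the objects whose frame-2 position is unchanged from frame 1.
the green hexagon, the red cross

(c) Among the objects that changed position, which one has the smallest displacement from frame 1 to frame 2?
the purple square

(moved 0.5)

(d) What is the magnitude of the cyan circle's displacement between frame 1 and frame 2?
2.9

The cyan circle moved from (7.3, 3.4) to (7.4, 0.5), a distance of √(0.1² + 2.9²) ≈ 2.9.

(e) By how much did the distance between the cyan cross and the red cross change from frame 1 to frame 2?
+0.9

Distance in frame 1: 9.6. Distance in frame 2: 10.5.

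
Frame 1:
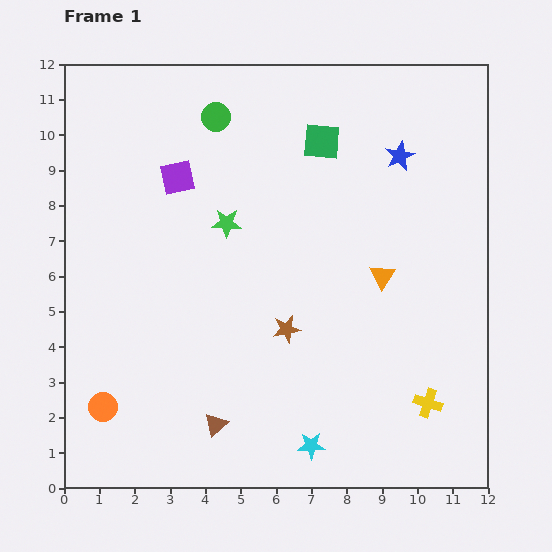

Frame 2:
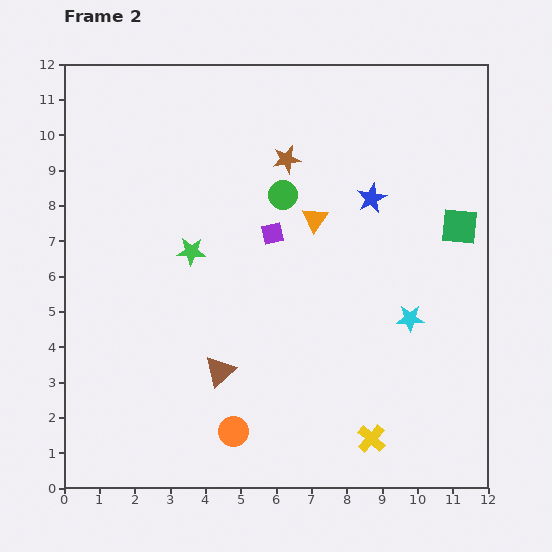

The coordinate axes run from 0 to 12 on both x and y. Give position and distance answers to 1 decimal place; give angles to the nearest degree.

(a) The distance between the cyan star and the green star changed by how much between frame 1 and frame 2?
-0.2

Distance in frame 1: 6.7. Distance in frame 2: 6.5.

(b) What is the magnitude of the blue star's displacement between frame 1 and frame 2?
1.4

The blue star moved from (9.5, 9.4) to (8.7, 8.2), a distance of √(0.8² + 1.2²) ≈ 1.4.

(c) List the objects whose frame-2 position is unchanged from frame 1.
none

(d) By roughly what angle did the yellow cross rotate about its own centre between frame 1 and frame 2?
24° clockwise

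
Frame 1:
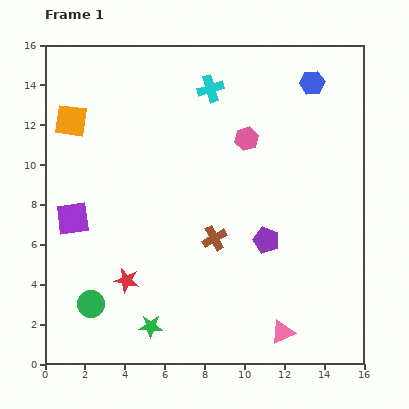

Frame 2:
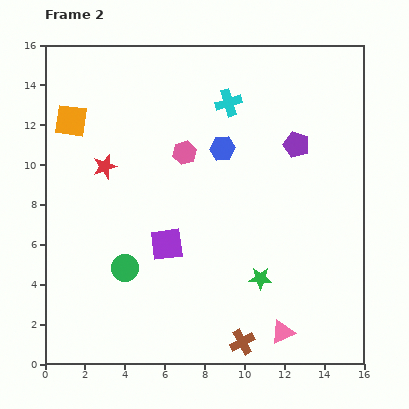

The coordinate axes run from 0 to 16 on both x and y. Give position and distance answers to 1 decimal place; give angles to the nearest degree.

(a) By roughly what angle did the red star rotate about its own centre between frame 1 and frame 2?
27° counter-clockwise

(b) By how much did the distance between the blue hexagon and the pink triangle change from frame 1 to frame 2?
-2.9

Distance in frame 1: 12.6. Distance in frame 2: 9.7.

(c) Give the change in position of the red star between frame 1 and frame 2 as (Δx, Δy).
(-1.1, 5.7)

The red star was at (4.1, 4.2) in frame 1 and (3.0, 9.9) in frame 2.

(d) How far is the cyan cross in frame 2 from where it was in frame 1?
1.1

The cyan cross moved from (8.3, 13.8) to (9.2, 13.1), a distance of √(0.9² + 0.7²) ≈ 1.1.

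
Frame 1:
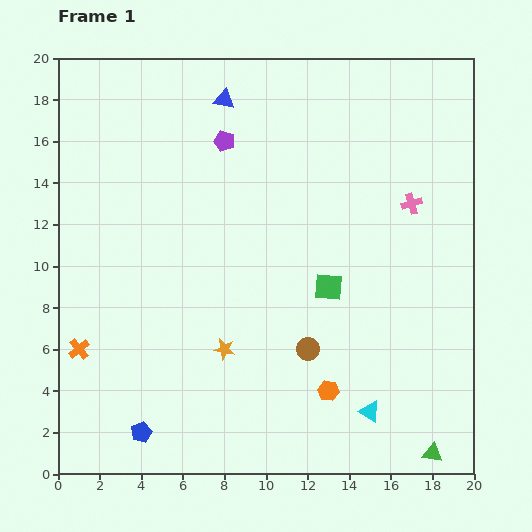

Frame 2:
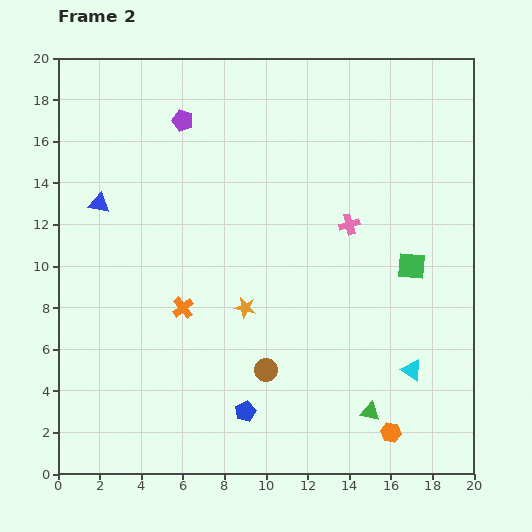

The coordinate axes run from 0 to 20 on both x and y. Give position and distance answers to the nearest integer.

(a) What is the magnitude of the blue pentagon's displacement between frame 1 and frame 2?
5

The blue pentagon moved from (4, 2) to (9, 3), a distance of √(5² + 1²) ≈ 5.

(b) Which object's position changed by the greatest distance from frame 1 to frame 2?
the blue triangle

(moved 8; next 5)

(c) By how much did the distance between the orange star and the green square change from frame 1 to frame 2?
+2

Distance in frame 1: 6. Distance in frame 2: 8.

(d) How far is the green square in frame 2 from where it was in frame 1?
4

The green square moved from (13, 9) to (17, 10), a distance of √(4² + 1²) ≈ 4.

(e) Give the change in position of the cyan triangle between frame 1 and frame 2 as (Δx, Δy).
(2, 2)

The cyan triangle was at (15, 3) in frame 1 and (17, 5) in frame 2.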